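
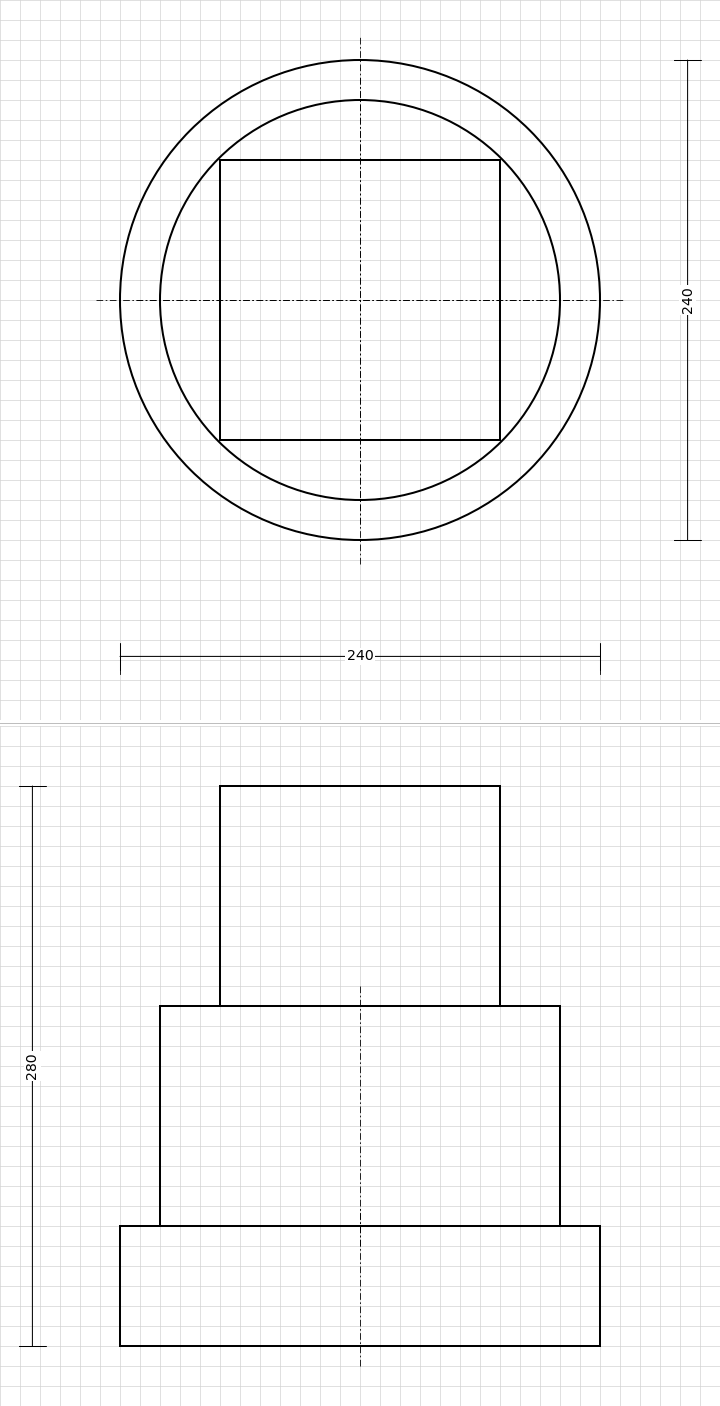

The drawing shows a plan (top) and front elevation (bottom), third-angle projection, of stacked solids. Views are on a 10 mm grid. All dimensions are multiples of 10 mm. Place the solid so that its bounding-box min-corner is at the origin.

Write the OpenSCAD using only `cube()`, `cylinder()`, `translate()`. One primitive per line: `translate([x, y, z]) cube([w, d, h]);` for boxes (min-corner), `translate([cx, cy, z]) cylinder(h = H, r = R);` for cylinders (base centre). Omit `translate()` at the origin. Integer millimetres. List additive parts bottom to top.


translate([120, 120, 0]) cylinder(h = 60, r = 120);
translate([120, 120, 60]) cylinder(h = 110, r = 100);
translate([50, 50, 170]) cube([140, 140, 110]);


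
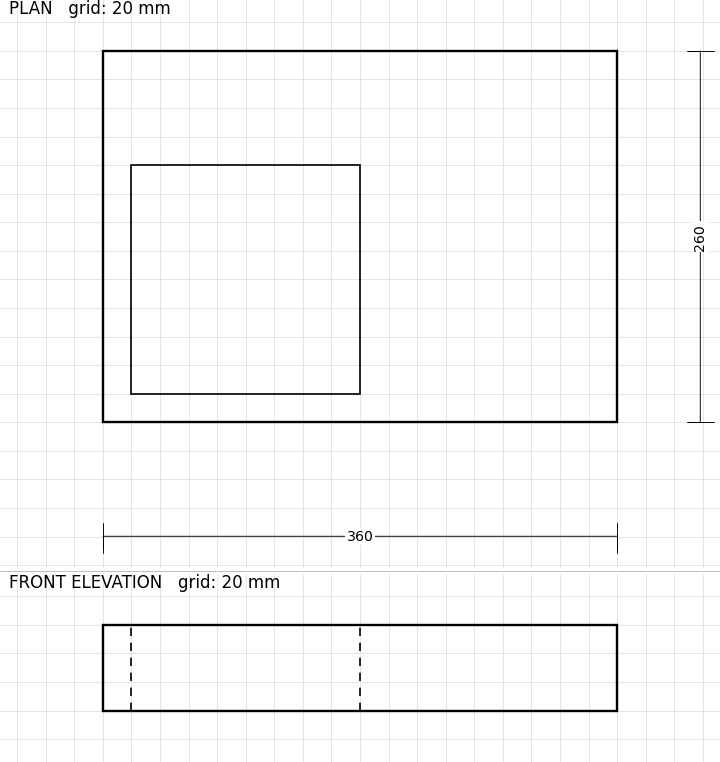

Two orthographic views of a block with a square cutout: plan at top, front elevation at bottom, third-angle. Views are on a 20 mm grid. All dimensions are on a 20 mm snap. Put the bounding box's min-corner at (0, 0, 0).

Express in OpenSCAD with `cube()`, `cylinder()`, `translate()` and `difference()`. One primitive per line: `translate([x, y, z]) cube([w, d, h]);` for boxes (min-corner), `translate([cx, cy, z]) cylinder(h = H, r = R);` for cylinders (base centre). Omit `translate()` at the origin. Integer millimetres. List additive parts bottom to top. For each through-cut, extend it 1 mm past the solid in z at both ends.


difference() {
  cube([360, 260, 60]);
  translate([20, 20, -1]) cube([160, 160, 62]);
}


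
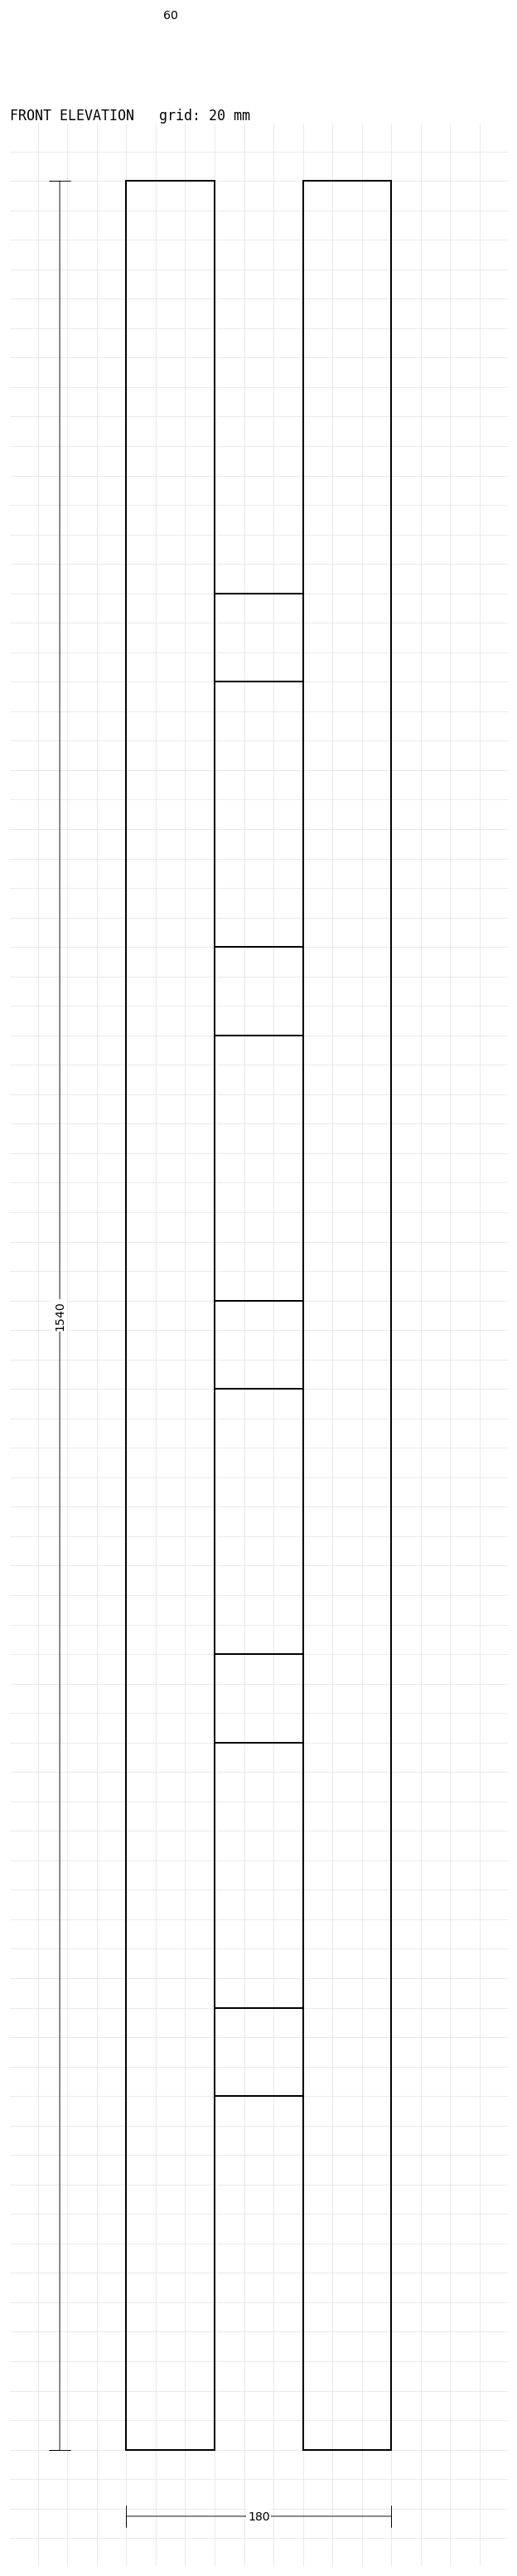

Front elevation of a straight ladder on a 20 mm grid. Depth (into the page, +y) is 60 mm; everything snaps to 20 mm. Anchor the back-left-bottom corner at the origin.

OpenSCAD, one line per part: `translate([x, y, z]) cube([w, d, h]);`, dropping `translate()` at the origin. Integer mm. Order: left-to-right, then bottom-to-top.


cube([60, 60, 1540]);
translate([60, 0, 240]) cube([60, 60, 60]);
translate([60, 0, 480]) cube([60, 60, 60]);
translate([60, 0, 720]) cube([60, 60, 60]);
translate([60, 0, 960]) cube([60, 60, 60]);
translate([60, 0, 1200]) cube([60, 60, 60]);
translate([120, 0, 0]) cube([60, 60, 1540]);


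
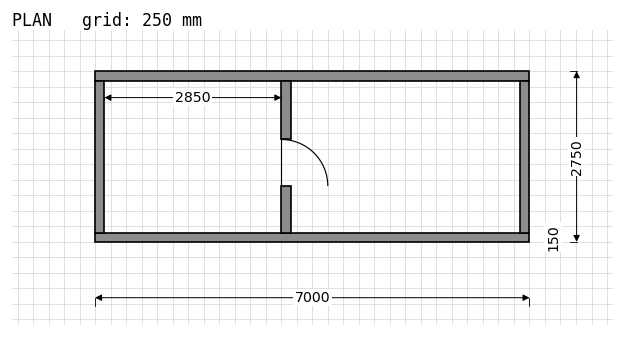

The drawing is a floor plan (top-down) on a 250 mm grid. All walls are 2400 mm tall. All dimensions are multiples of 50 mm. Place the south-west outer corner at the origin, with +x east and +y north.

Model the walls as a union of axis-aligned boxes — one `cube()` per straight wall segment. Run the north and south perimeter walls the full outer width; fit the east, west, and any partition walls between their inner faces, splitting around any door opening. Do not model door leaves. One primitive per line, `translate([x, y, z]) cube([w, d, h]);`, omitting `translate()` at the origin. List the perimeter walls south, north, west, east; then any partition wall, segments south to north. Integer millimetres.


cube([7000, 150, 2400]);
translate([0, 2600, 0]) cube([7000, 150, 2400]);
translate([0, 150, 0]) cube([150, 2450, 2400]);
translate([6850, 150, 0]) cube([150, 2450, 2400]);
translate([3000, 150, 0]) cube([150, 750, 2400]);
translate([3000, 1650, 0]) cube([150, 950, 2400]);


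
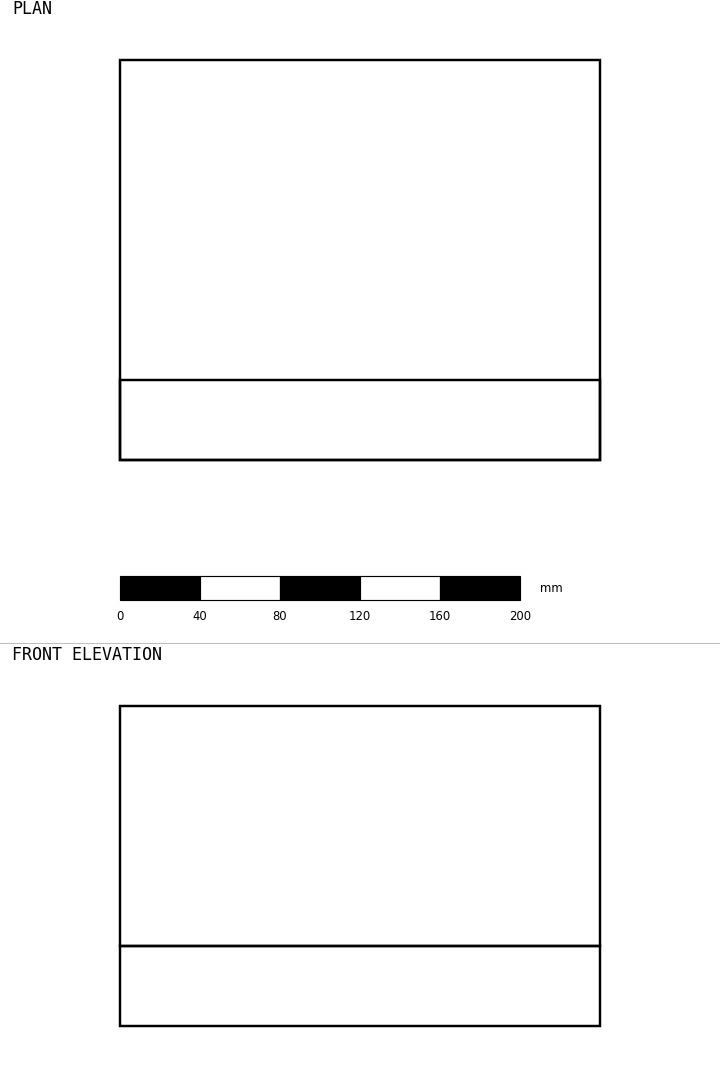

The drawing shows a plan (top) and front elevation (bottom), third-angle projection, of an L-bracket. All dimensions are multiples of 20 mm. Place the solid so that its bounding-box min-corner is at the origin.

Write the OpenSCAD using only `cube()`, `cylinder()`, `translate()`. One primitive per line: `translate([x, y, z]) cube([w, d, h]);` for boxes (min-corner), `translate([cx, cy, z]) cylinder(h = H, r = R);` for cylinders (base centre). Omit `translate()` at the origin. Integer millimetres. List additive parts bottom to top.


cube([240, 200, 40]);
translate([0, 0, 40]) cube([240, 40, 120]);


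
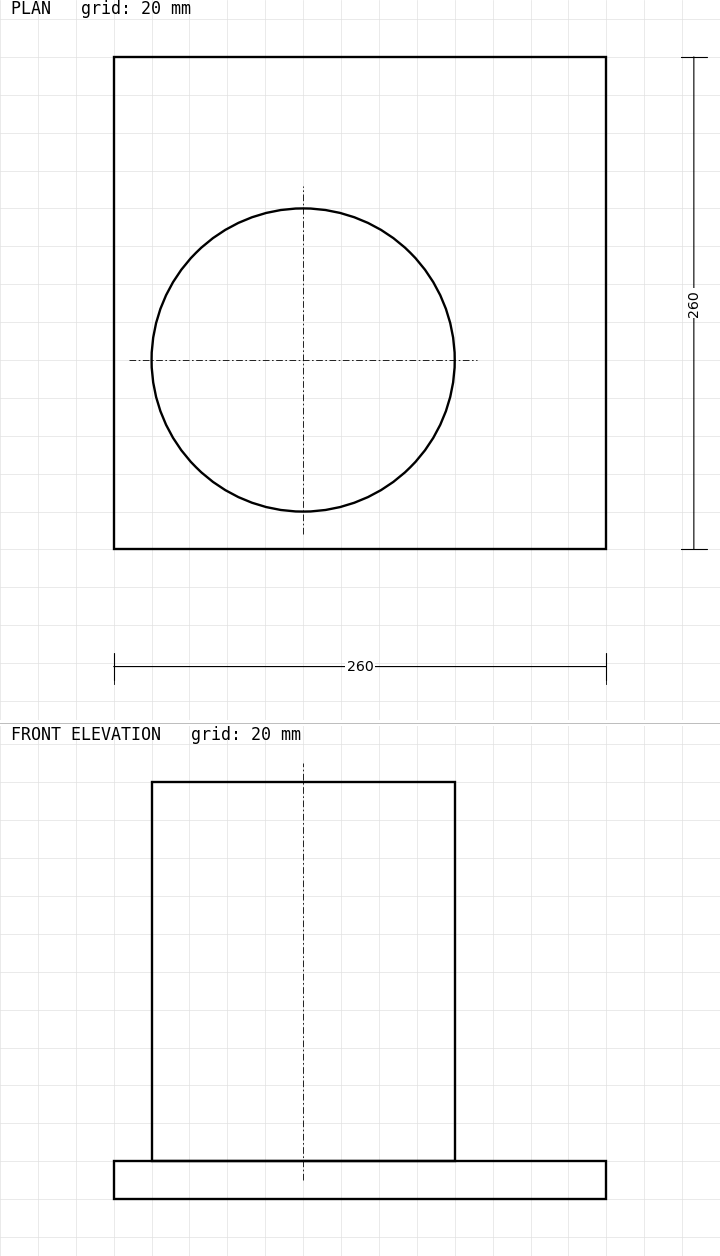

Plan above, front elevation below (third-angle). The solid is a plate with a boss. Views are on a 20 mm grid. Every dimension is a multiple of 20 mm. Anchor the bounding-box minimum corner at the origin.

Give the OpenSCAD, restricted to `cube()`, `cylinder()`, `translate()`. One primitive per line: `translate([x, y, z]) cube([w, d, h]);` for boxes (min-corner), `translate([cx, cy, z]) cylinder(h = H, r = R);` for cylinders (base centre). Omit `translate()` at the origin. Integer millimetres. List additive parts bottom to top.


cube([260, 260, 20]);
translate([100, 100, 20]) cylinder(h = 200, r = 80);


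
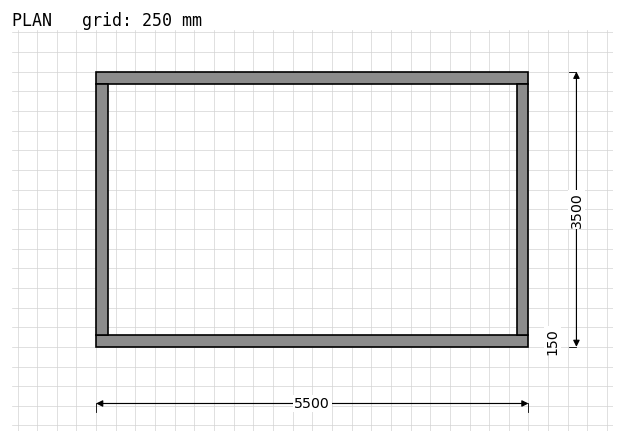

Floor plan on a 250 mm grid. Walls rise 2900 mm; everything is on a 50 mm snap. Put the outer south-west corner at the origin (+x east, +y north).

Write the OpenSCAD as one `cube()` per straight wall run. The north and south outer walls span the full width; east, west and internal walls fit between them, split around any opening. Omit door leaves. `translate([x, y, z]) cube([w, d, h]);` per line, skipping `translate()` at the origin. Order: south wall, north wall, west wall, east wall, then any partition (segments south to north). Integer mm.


cube([5500, 150, 2900]);
translate([0, 3350, 0]) cube([5500, 150, 2900]);
translate([0, 150, 0]) cube([150, 3200, 2900]);
translate([5350, 150, 0]) cube([150, 3200, 2900]);


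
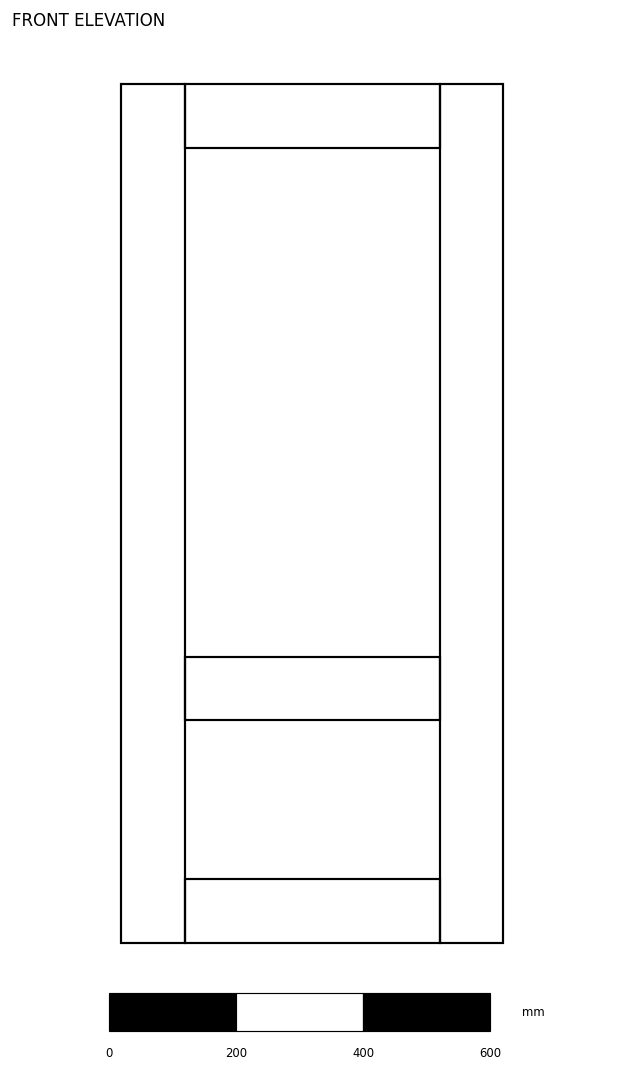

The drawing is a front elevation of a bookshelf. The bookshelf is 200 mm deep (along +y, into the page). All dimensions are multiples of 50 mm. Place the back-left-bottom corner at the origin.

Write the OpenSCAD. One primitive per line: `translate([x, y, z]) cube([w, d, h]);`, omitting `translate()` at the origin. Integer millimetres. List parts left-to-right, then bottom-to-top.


cube([100, 200, 1350]);
translate([100, 0, 0]) cube([400, 200, 100]);
translate([100, 0, 350]) cube([400, 200, 100]);
translate([100, 0, 1250]) cube([400, 200, 100]);
translate([500, 0, 0]) cube([100, 200, 1350]);


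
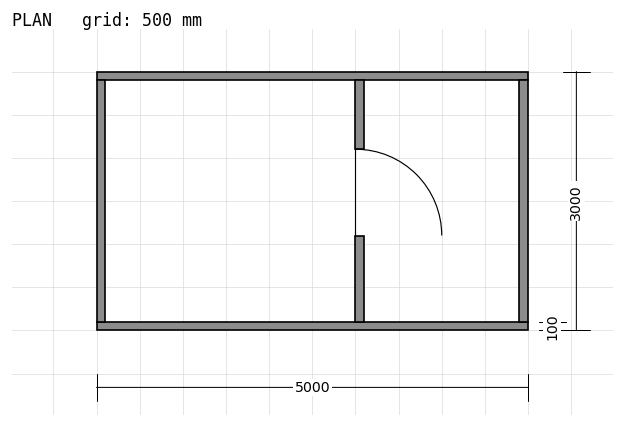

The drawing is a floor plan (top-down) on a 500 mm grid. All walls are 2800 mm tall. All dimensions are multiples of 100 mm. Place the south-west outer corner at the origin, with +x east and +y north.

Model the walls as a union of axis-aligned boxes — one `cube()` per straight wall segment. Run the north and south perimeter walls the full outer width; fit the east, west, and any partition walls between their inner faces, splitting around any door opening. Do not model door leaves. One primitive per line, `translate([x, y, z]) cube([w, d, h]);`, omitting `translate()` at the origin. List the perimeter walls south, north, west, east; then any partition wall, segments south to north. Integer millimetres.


cube([5000, 100, 2800]);
translate([0, 2900, 0]) cube([5000, 100, 2800]);
translate([0, 100, 0]) cube([100, 2800, 2800]);
translate([4900, 100, 0]) cube([100, 2800, 2800]);
translate([3000, 100, 0]) cube([100, 1000, 2800]);
translate([3000, 2100, 0]) cube([100, 800, 2800]);


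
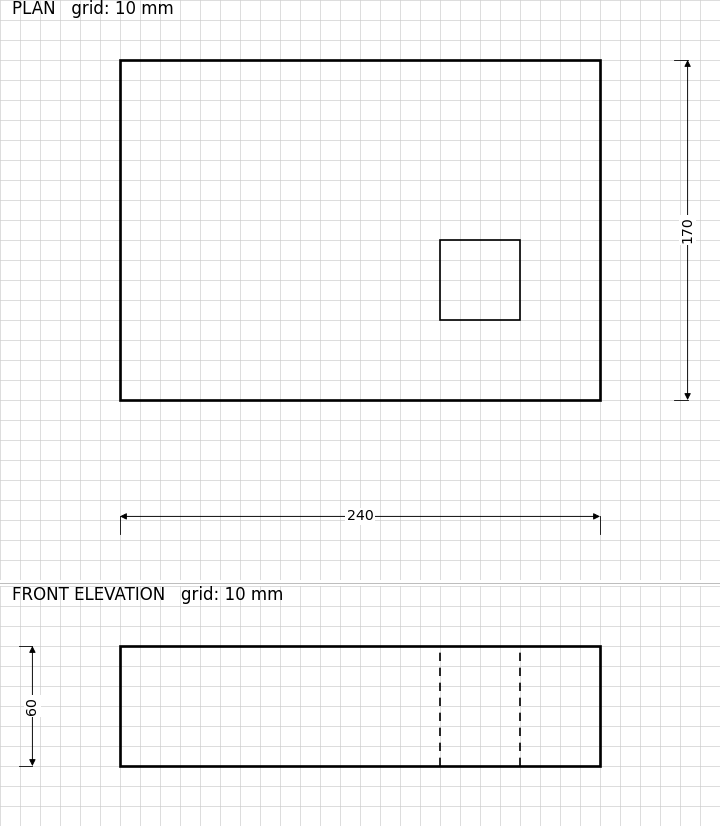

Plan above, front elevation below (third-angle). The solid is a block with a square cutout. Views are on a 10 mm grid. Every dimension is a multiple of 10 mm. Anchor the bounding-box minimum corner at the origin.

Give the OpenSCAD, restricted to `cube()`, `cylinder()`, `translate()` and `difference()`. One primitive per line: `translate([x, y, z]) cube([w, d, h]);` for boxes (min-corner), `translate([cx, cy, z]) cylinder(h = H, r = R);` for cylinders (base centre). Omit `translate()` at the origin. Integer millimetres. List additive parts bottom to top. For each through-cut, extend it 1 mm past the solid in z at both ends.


difference() {
  cube([240, 170, 60]);
  translate([160, 40, -1]) cube([40, 40, 62]);
}


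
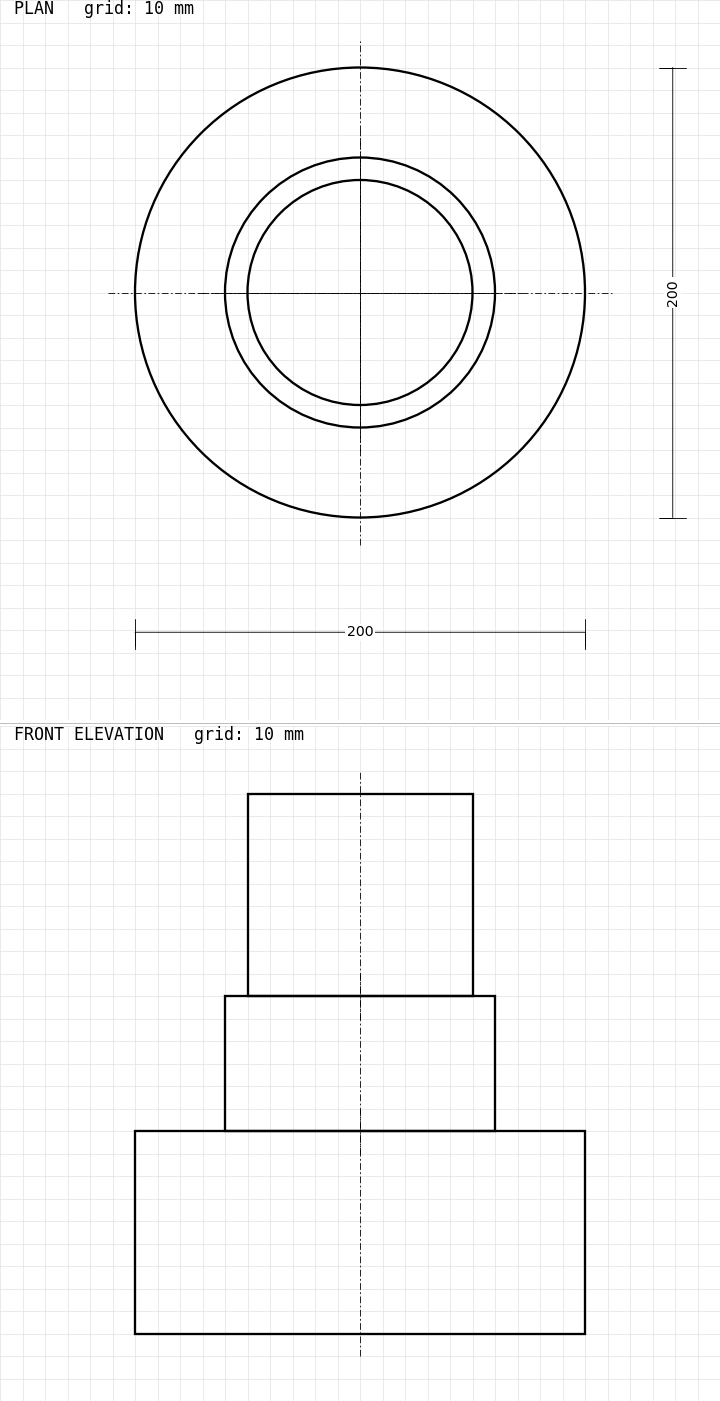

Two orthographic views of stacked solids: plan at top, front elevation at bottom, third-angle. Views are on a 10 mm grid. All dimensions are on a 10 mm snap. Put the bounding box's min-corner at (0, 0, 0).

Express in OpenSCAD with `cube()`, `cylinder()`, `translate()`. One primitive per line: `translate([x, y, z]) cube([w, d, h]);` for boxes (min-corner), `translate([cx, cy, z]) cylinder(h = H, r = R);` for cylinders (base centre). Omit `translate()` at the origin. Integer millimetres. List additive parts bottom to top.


translate([100, 100, 0]) cylinder(h = 90, r = 100);
translate([100, 100, 90]) cylinder(h = 60, r = 60);
translate([100, 100, 150]) cylinder(h = 90, r = 50);


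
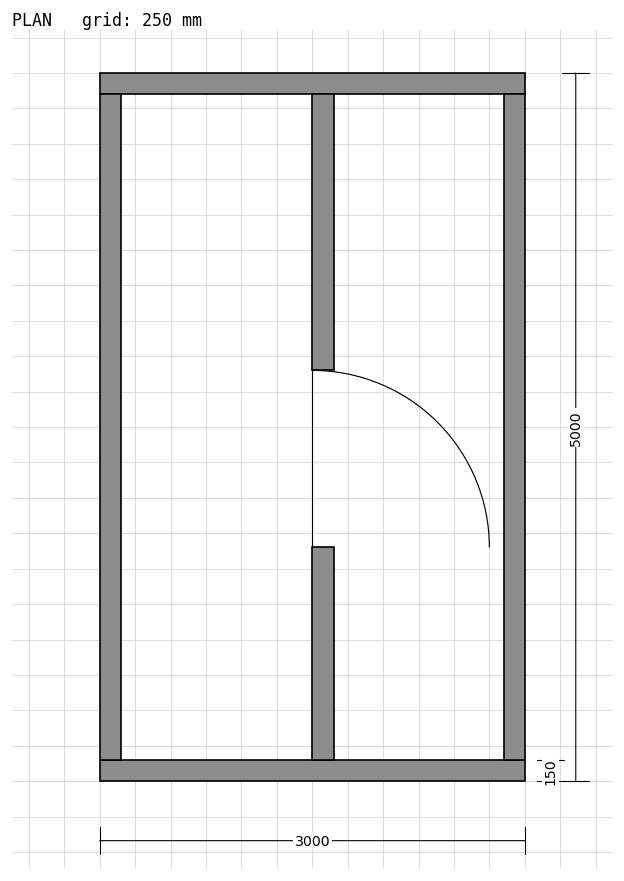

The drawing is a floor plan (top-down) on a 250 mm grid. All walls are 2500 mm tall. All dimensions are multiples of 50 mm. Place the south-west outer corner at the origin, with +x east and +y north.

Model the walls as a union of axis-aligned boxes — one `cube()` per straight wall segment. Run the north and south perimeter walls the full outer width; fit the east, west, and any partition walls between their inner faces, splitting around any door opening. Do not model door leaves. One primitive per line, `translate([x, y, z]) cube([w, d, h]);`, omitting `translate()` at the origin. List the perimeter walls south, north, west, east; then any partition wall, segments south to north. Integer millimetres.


cube([3000, 150, 2500]);
translate([0, 4850, 0]) cube([3000, 150, 2500]);
translate([0, 150, 0]) cube([150, 4700, 2500]);
translate([2850, 150, 0]) cube([150, 4700, 2500]);
translate([1500, 150, 0]) cube([150, 1500, 2500]);
translate([1500, 2900, 0]) cube([150, 1950, 2500]);


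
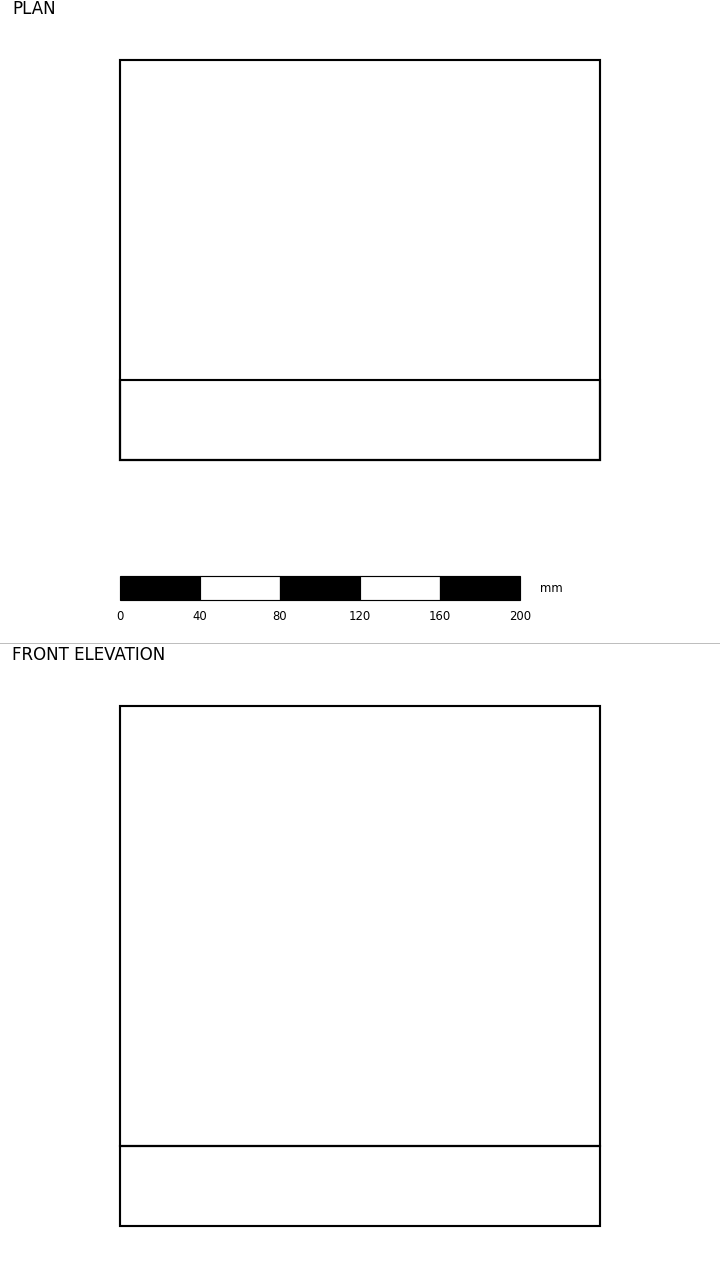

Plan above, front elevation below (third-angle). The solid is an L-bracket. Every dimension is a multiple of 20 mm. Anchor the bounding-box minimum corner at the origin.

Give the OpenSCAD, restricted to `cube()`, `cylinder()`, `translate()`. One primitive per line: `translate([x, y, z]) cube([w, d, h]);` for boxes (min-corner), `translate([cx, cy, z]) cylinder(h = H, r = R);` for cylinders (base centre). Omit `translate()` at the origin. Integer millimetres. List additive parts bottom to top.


cube([240, 200, 40]);
translate([0, 0, 40]) cube([240, 40, 220]);


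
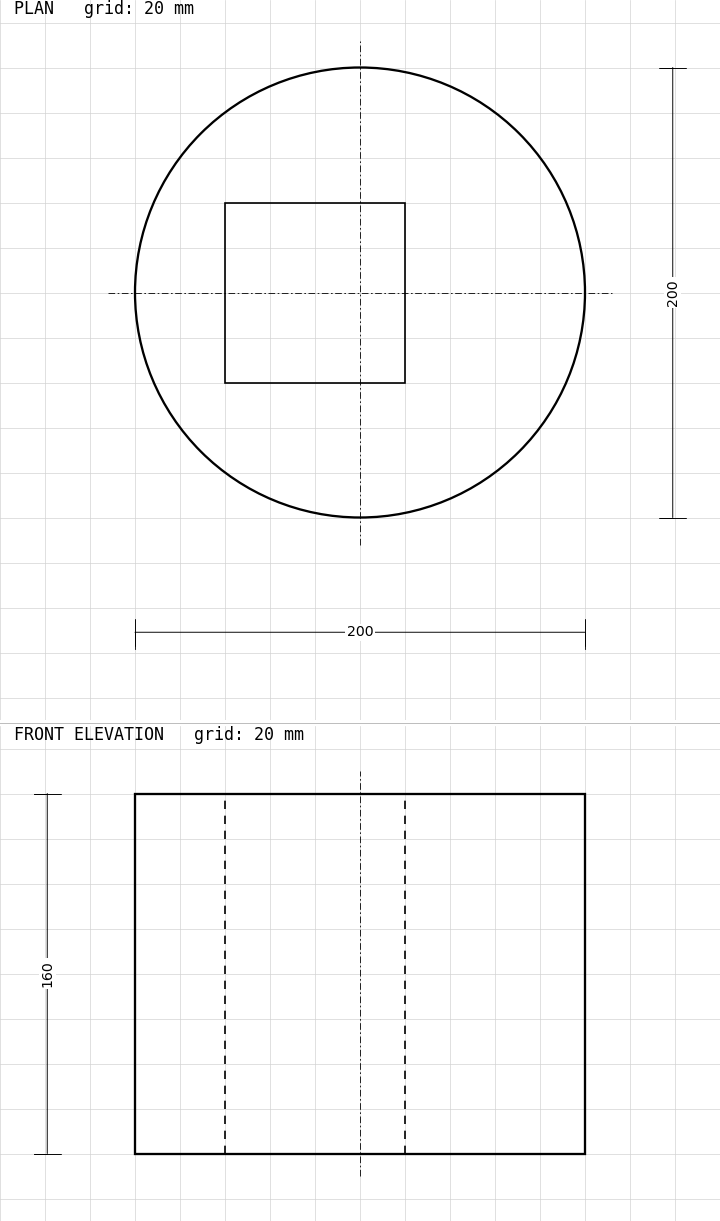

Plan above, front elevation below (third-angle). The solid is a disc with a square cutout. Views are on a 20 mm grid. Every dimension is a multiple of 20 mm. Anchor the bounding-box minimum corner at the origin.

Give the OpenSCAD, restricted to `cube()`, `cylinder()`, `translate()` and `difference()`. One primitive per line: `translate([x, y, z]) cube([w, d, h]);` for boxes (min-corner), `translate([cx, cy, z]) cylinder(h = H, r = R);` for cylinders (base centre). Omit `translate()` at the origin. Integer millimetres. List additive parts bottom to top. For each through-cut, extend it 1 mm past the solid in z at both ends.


difference() {
  translate([100, 100, 0]) cylinder(h = 160, r = 100);
  translate([40, 60, -1]) cube([80, 80, 162]);
}


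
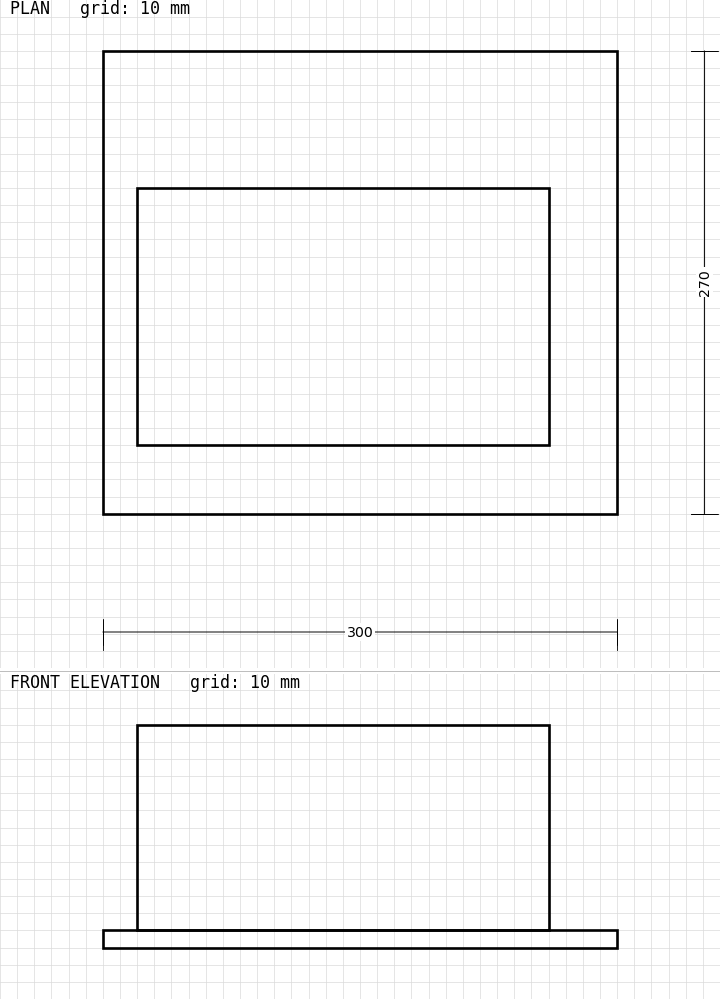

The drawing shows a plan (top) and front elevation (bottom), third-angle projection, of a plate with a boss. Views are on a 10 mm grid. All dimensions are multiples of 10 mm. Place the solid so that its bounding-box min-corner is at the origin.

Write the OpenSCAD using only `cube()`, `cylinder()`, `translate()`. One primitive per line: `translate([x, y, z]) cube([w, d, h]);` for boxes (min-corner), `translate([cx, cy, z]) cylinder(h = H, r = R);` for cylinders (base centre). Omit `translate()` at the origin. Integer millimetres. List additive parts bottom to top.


cube([300, 270, 10]);
translate([20, 40, 10]) cube([240, 150, 120]);


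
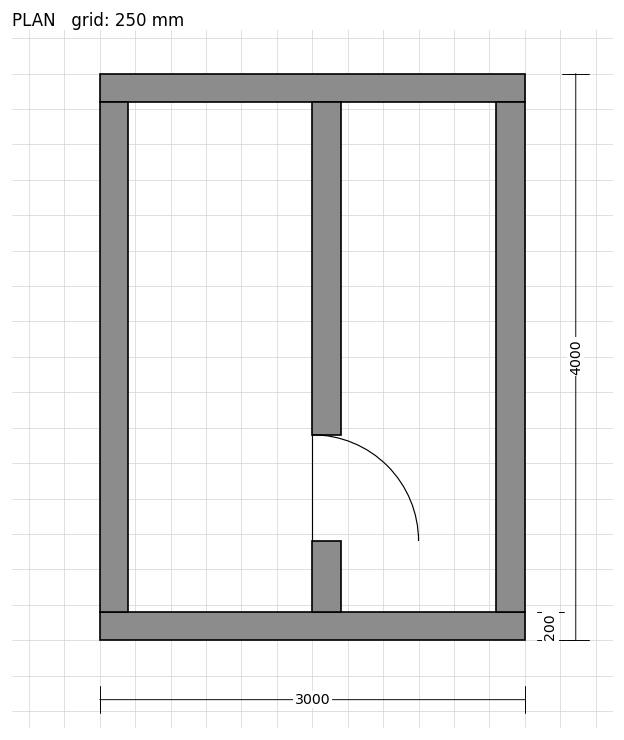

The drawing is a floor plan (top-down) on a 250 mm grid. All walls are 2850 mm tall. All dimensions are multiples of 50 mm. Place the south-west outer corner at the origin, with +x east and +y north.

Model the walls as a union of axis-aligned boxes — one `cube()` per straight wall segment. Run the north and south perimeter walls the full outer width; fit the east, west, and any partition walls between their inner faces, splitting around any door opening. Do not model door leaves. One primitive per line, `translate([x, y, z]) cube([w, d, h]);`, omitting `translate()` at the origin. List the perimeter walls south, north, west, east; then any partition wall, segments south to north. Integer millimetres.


cube([3000, 200, 2850]);
translate([0, 3800, 0]) cube([3000, 200, 2850]);
translate([0, 200, 0]) cube([200, 3600, 2850]);
translate([2800, 200, 0]) cube([200, 3600, 2850]);
translate([1500, 200, 0]) cube([200, 500, 2850]);
translate([1500, 1450, 0]) cube([200, 2350, 2850]);


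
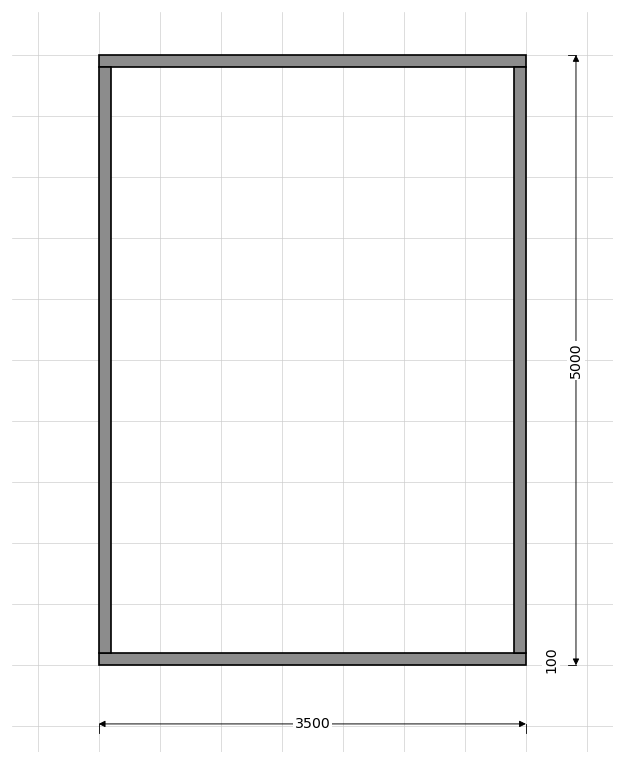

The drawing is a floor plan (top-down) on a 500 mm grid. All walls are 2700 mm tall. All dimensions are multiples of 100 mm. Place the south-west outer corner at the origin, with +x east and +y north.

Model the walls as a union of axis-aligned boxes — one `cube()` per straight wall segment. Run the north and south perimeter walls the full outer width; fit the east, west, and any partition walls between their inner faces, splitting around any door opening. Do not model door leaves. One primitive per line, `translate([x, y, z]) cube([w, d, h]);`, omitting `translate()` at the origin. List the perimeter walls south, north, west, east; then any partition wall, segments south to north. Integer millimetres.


cube([3500, 100, 2700]);
translate([0, 4900, 0]) cube([3500, 100, 2700]);
translate([0, 100, 0]) cube([100, 4800, 2700]);
translate([3400, 100, 0]) cube([100, 4800, 2700]);


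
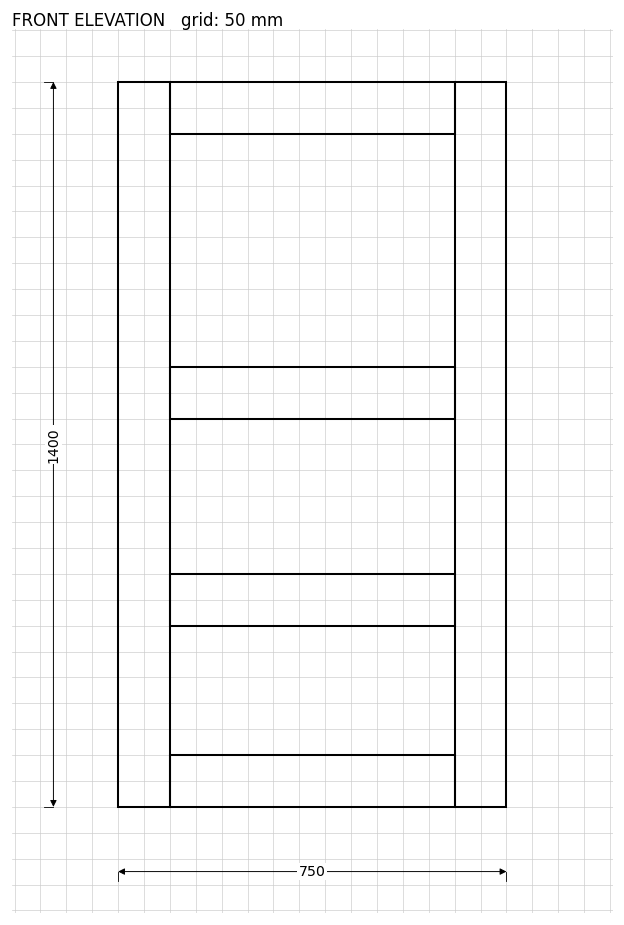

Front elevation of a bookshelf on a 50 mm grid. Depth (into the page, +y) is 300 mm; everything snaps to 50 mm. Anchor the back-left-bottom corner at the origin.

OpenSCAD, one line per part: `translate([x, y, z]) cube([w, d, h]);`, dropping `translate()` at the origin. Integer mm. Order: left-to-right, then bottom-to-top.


cube([100, 300, 1400]);
translate([100, 0, 0]) cube([550, 300, 100]);
translate([100, 0, 350]) cube([550, 300, 100]);
translate([100, 0, 750]) cube([550, 300, 100]);
translate([100, 0, 1300]) cube([550, 300, 100]);
translate([650, 0, 0]) cube([100, 300, 1400]);


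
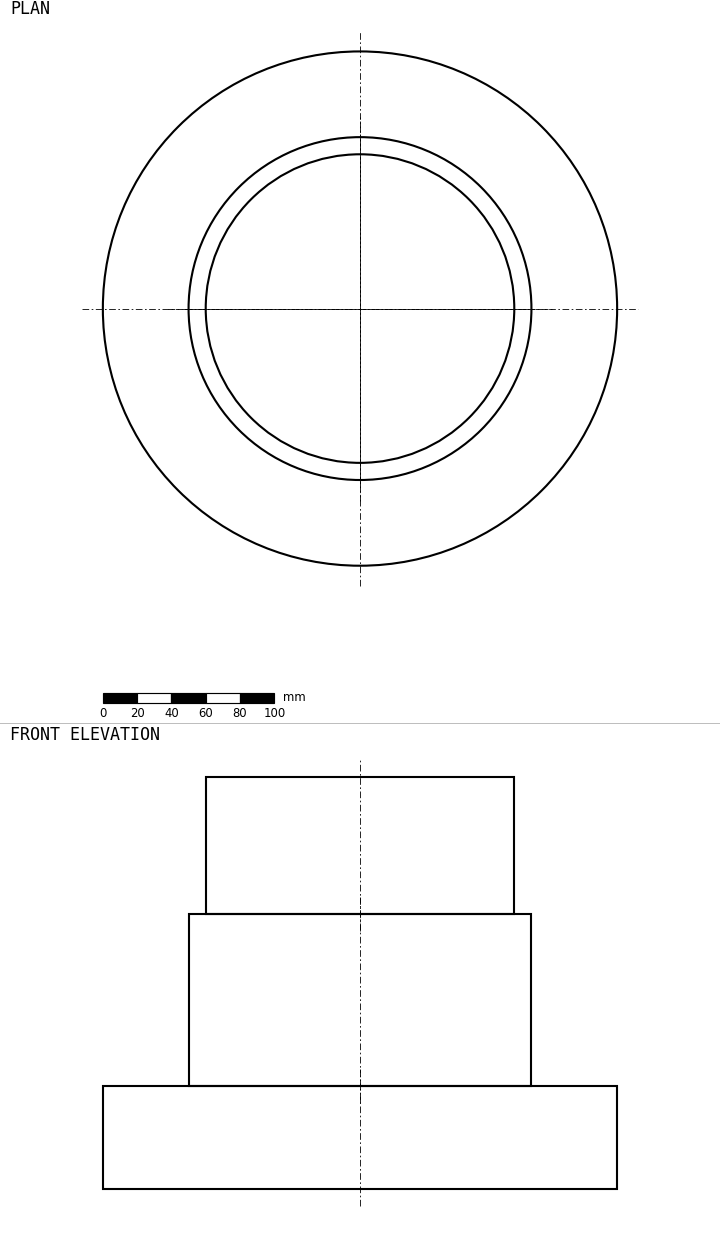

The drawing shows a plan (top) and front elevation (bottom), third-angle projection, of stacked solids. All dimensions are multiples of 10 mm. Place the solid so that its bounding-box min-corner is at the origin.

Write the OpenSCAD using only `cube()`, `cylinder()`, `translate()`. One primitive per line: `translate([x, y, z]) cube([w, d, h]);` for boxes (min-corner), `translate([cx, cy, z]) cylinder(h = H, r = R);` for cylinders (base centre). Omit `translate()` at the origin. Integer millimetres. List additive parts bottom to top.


translate([150, 150, 0]) cylinder(h = 60, r = 150);
translate([150, 150, 60]) cylinder(h = 100, r = 100);
translate([150, 150, 160]) cylinder(h = 80, r = 90);


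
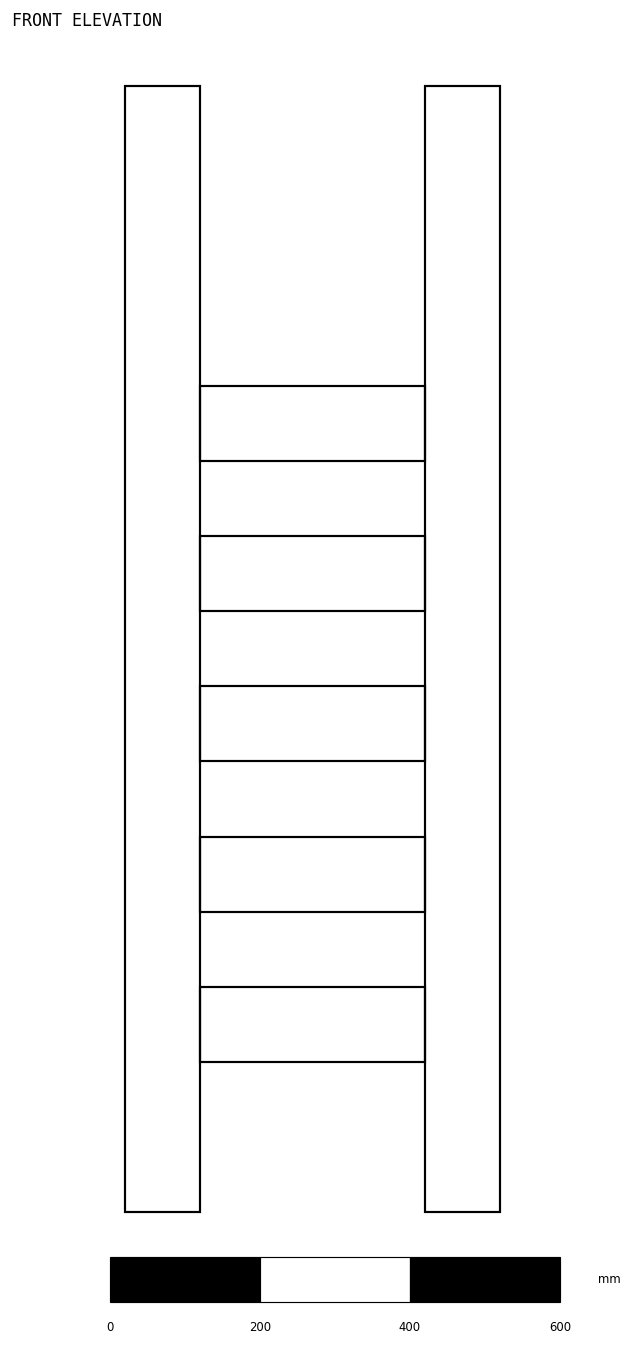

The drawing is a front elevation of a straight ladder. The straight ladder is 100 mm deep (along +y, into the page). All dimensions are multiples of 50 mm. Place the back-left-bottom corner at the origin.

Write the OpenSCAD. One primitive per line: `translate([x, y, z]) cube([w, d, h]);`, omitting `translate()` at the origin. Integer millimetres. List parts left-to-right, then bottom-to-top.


cube([100, 100, 1500]);
translate([100, 0, 200]) cube([300, 100, 100]);
translate([100, 0, 400]) cube([300, 100, 100]);
translate([100, 0, 600]) cube([300, 100, 100]);
translate([100, 0, 800]) cube([300, 100, 100]);
translate([100, 0, 1000]) cube([300, 100, 100]);
translate([400, 0, 0]) cube([100, 100, 1500]);


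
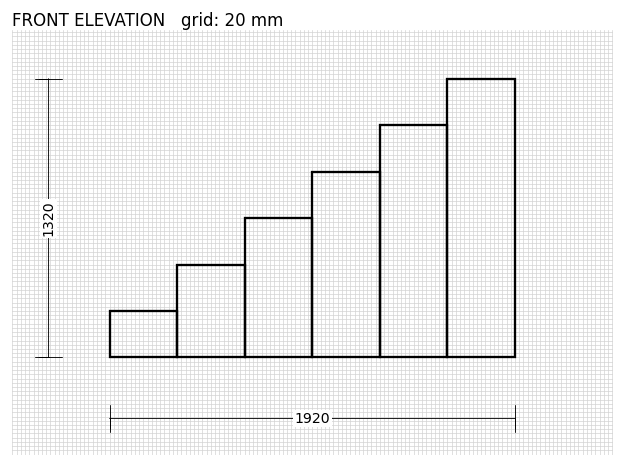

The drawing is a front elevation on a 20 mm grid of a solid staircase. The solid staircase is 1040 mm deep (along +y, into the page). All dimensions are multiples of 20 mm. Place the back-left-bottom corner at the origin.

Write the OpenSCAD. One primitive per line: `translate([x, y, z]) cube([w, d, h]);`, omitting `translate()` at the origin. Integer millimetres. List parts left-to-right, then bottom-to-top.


cube([320, 1040, 220]);
translate([320, 0, 0]) cube([320, 1040, 440]);
translate([640, 0, 0]) cube([320, 1040, 660]);
translate([960, 0, 0]) cube([320, 1040, 880]);
translate([1280, 0, 0]) cube([320, 1040, 1100]);
translate([1600, 0, 0]) cube([320, 1040, 1320]);


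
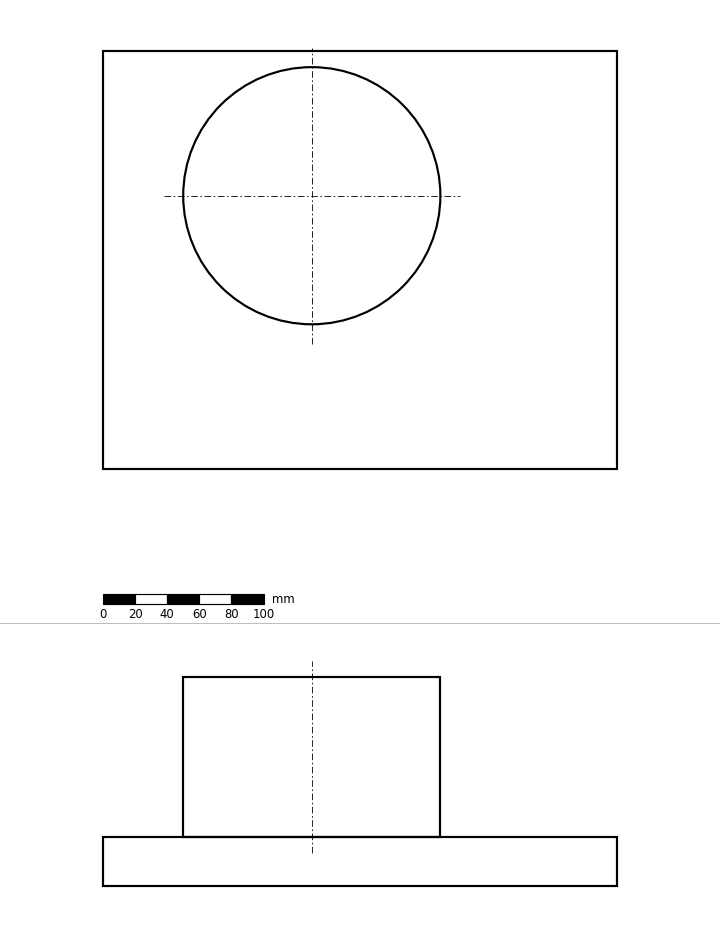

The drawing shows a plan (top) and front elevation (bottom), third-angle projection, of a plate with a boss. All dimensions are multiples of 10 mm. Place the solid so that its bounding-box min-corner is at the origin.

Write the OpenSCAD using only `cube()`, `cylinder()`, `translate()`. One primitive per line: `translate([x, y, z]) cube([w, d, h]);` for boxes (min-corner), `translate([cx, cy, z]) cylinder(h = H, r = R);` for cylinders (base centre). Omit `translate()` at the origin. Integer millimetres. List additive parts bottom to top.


cube([320, 260, 30]);
translate([130, 170, 30]) cylinder(h = 100, r = 80);


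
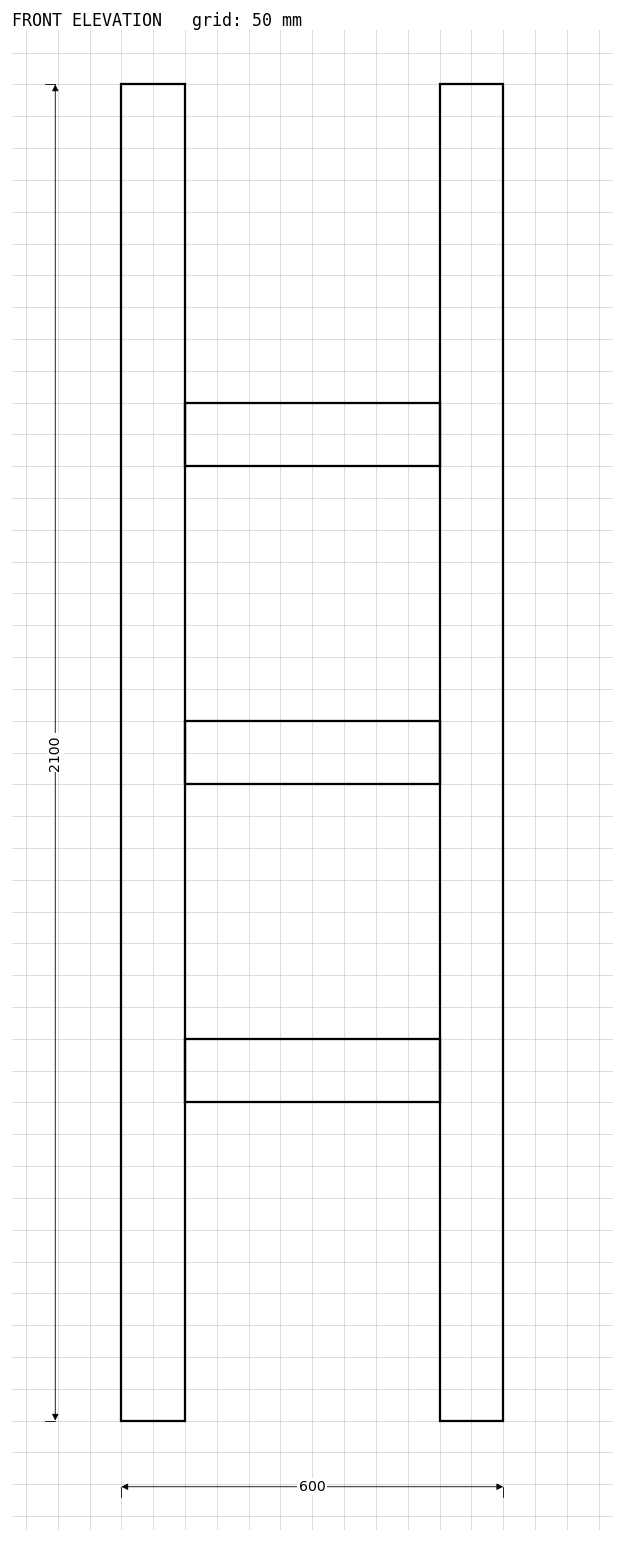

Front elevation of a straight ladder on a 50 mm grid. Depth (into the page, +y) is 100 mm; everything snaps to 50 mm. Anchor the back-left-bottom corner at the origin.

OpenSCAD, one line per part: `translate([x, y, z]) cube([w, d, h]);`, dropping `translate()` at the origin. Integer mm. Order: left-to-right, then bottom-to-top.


cube([100, 100, 2100]);
translate([100, 0, 500]) cube([400, 100, 100]);
translate([100, 0, 1000]) cube([400, 100, 100]);
translate([100, 0, 1500]) cube([400, 100, 100]);
translate([500, 0, 0]) cube([100, 100, 2100]);


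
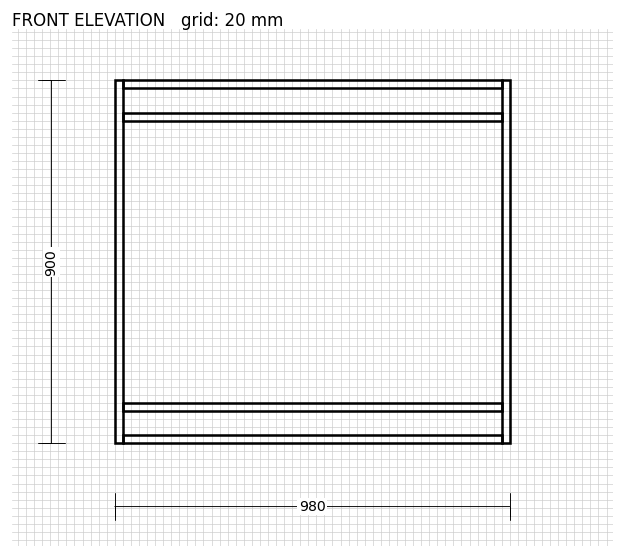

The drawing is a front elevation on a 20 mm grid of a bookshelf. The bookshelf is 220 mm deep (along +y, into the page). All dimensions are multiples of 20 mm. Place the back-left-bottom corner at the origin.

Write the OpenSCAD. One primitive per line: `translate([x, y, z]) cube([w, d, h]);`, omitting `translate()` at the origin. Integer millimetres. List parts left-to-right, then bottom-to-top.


cube([20, 220, 900]);
translate([20, 0, 0]) cube([940, 220, 20]);
translate([20, 0, 80]) cube([940, 220, 20]);
translate([20, 0, 800]) cube([940, 220, 20]);
translate([20, 0, 880]) cube([940, 220, 20]);
translate([960, 0, 0]) cube([20, 220, 900]);


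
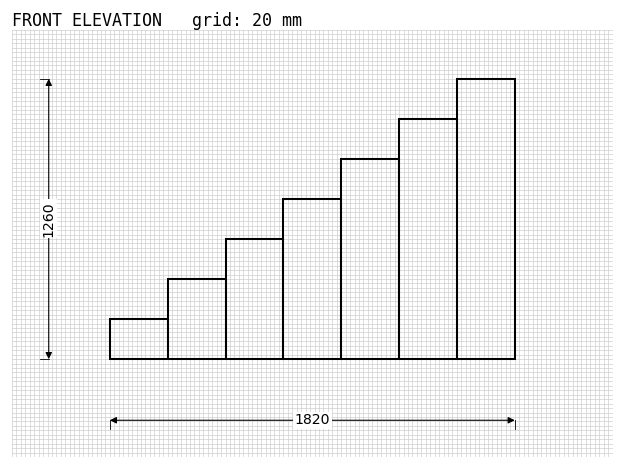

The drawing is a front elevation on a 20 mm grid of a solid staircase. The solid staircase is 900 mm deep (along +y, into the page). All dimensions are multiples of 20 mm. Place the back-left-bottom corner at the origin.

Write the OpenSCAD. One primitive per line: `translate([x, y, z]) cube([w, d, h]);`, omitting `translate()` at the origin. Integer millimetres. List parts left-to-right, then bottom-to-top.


cube([260, 900, 180]);
translate([260, 0, 0]) cube([260, 900, 360]);
translate([520, 0, 0]) cube([260, 900, 540]);
translate([780, 0, 0]) cube([260, 900, 720]);
translate([1040, 0, 0]) cube([260, 900, 900]);
translate([1300, 0, 0]) cube([260, 900, 1080]);
translate([1560, 0, 0]) cube([260, 900, 1260]);


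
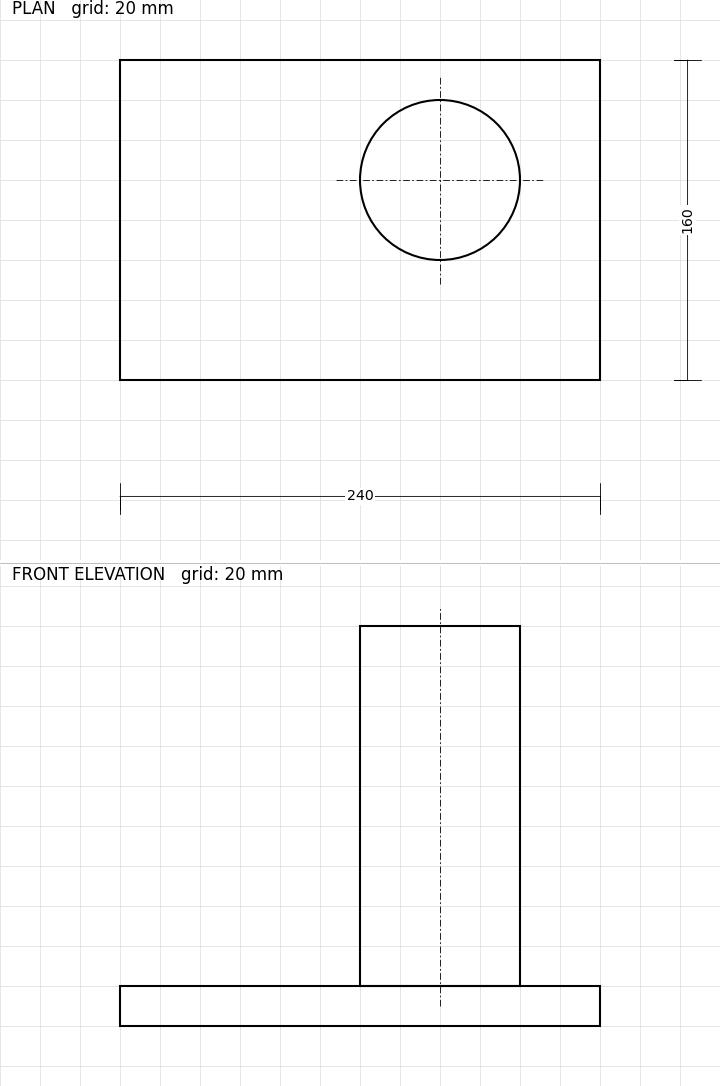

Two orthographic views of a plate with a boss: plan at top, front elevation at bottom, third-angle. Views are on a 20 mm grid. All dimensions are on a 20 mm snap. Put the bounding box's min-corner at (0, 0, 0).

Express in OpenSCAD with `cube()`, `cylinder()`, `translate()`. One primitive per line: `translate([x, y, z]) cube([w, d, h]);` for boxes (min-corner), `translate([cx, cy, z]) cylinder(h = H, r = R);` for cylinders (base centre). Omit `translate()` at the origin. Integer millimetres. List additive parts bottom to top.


cube([240, 160, 20]);
translate([160, 100, 20]) cylinder(h = 180, r = 40);


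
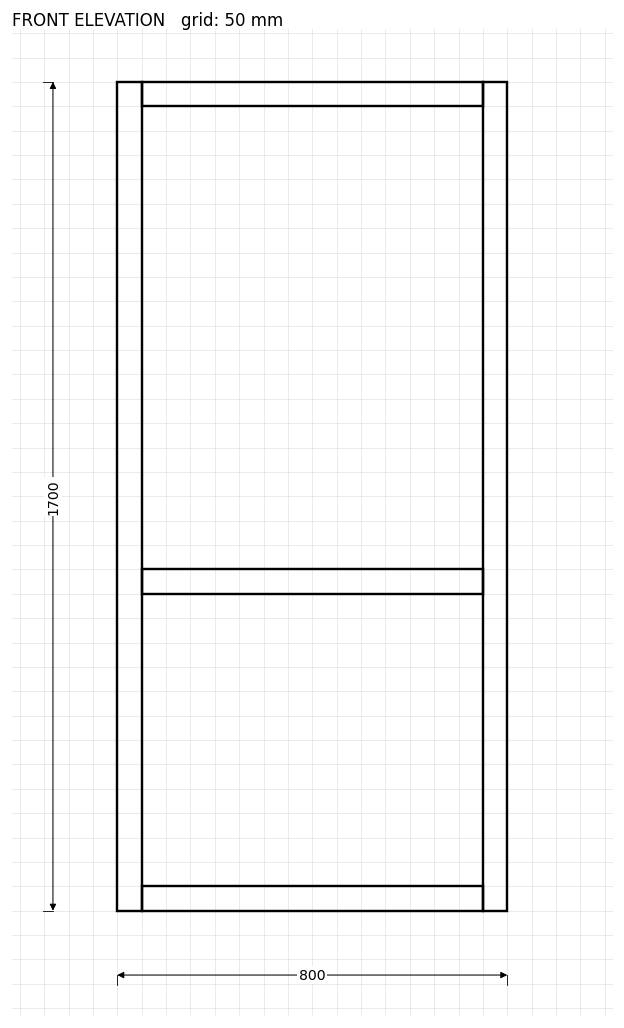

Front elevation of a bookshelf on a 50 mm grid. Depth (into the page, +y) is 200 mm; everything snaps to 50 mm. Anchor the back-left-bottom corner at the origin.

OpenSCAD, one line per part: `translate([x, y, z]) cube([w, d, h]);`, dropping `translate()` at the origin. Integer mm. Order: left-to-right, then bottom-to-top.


cube([50, 200, 1700]);
translate([50, 0, 0]) cube([700, 200, 50]);
translate([50, 0, 650]) cube([700, 200, 50]);
translate([50, 0, 1650]) cube([700, 200, 50]);
translate([750, 0, 0]) cube([50, 200, 1700]);


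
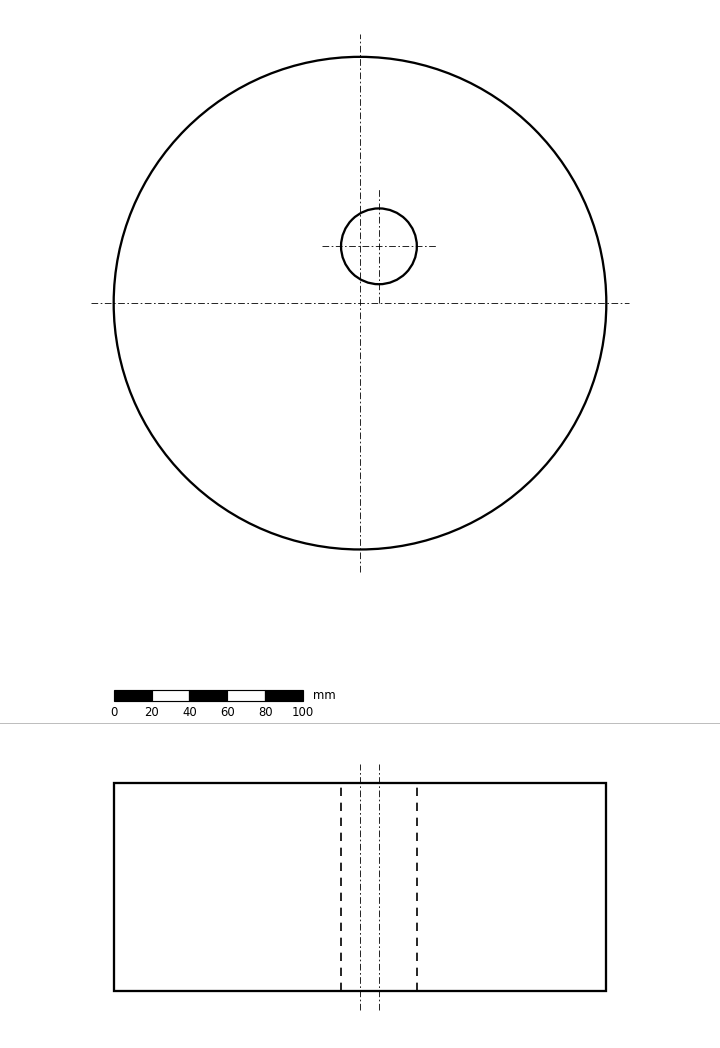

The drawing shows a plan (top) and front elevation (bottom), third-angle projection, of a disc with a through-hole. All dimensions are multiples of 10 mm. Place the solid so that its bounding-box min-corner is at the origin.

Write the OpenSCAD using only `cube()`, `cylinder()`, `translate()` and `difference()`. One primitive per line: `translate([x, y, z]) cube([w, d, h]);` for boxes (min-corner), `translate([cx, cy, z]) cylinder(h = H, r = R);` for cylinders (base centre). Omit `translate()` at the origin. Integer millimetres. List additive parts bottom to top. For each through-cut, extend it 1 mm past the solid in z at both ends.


difference() {
  translate([130, 130, 0]) cylinder(h = 110, r = 130);
  translate([140, 160, -1]) cylinder(h = 112, r = 20);
}


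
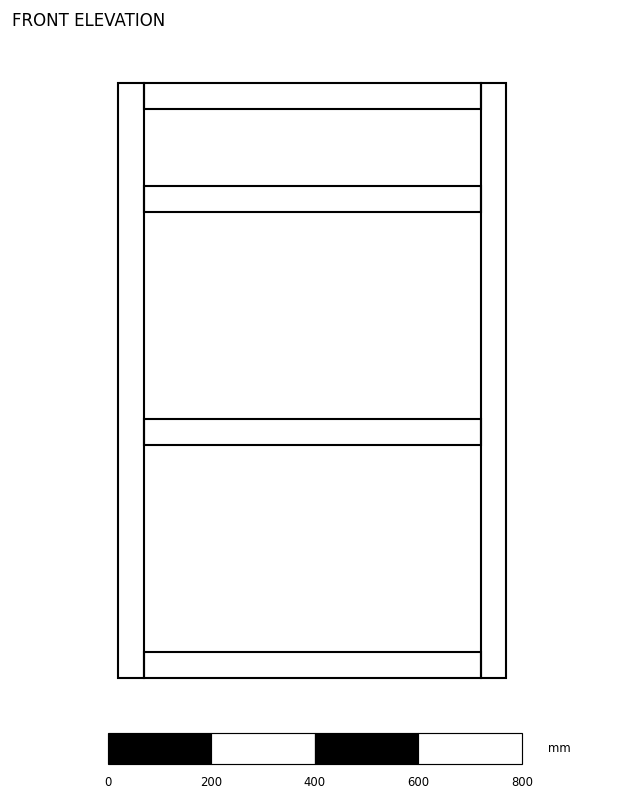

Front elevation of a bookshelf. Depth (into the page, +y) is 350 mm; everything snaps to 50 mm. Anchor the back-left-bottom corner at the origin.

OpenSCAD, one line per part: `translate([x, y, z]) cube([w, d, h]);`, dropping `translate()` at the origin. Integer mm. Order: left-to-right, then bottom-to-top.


cube([50, 350, 1150]);
translate([50, 0, 0]) cube([650, 350, 50]);
translate([50, 0, 450]) cube([650, 350, 50]);
translate([50, 0, 900]) cube([650, 350, 50]);
translate([50, 0, 1100]) cube([650, 350, 50]);
translate([700, 0, 0]) cube([50, 350, 1150]);


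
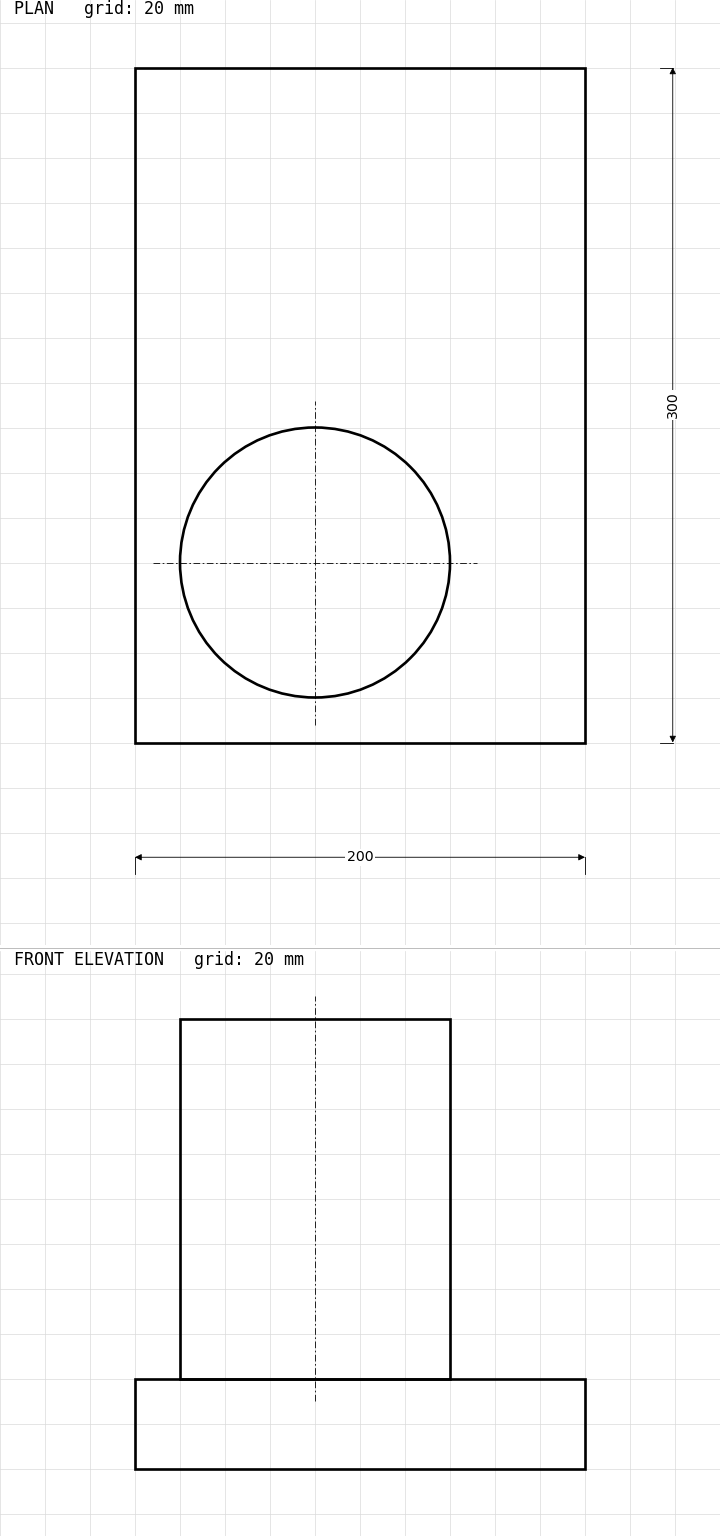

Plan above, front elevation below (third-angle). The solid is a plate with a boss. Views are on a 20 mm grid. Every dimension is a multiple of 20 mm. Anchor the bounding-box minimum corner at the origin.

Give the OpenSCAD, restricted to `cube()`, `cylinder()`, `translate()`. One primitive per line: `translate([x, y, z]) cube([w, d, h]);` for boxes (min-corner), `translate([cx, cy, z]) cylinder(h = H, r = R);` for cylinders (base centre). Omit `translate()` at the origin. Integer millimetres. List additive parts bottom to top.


cube([200, 300, 40]);
translate([80, 80, 40]) cylinder(h = 160, r = 60);


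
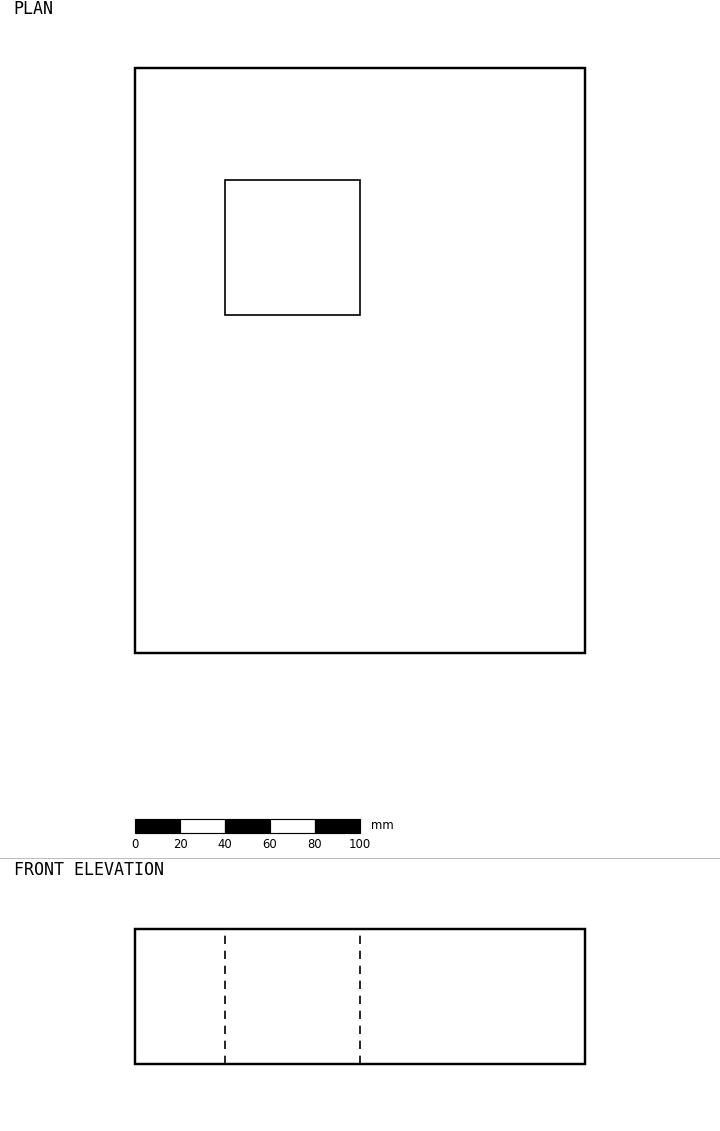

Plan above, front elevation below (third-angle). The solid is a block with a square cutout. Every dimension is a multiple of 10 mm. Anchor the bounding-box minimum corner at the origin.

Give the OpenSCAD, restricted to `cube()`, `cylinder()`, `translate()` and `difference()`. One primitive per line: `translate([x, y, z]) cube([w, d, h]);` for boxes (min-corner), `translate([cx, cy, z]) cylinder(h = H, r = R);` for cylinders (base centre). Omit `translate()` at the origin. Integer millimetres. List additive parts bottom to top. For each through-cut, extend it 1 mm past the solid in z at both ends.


difference() {
  cube([200, 260, 60]);
  translate([40, 150, -1]) cube([60, 60, 62]);
}


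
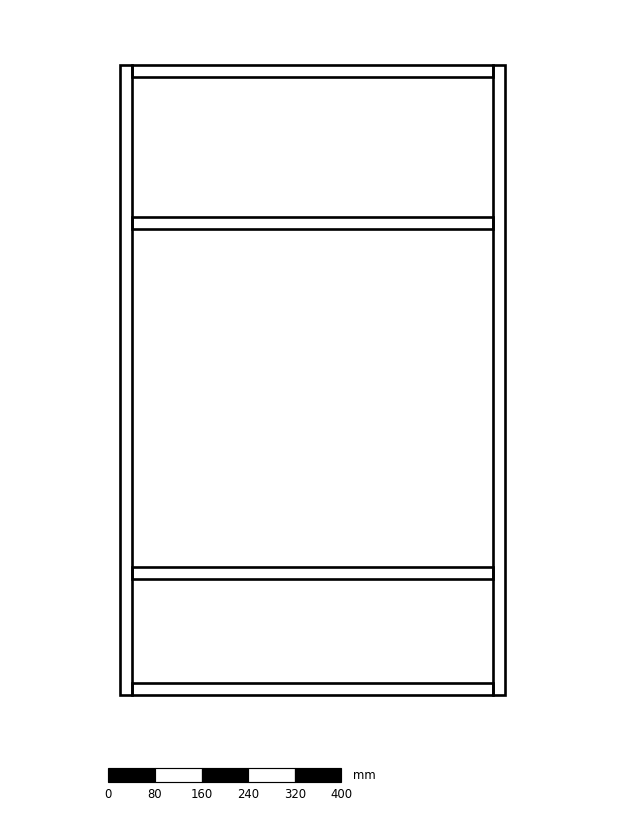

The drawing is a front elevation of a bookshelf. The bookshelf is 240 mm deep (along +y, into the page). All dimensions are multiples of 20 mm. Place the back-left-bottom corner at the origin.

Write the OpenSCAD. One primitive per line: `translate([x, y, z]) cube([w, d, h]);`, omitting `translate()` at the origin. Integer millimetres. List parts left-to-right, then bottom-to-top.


cube([20, 240, 1080]);
translate([20, 0, 0]) cube([620, 240, 20]);
translate([20, 0, 200]) cube([620, 240, 20]);
translate([20, 0, 800]) cube([620, 240, 20]);
translate([20, 0, 1060]) cube([620, 240, 20]);
translate([640, 0, 0]) cube([20, 240, 1080]);


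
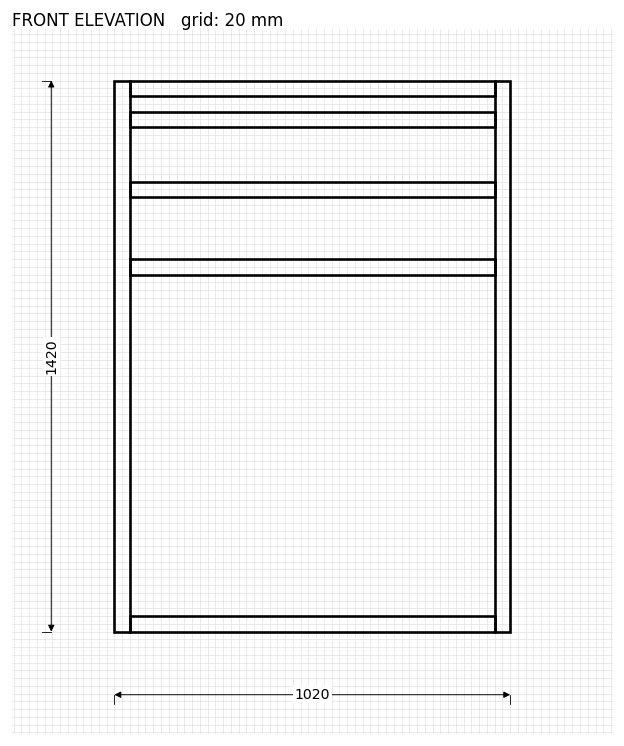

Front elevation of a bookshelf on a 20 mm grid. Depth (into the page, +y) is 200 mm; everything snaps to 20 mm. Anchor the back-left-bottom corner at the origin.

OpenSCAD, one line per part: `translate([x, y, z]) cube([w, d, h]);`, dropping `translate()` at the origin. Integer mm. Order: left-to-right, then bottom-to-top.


cube([40, 200, 1420]);
translate([40, 0, 0]) cube([940, 200, 40]);
translate([40, 0, 920]) cube([940, 200, 40]);
translate([40, 0, 1120]) cube([940, 200, 40]);
translate([40, 0, 1300]) cube([940, 200, 40]);
translate([40, 0, 1380]) cube([940, 200, 40]);
translate([980, 0, 0]) cube([40, 200, 1420]);


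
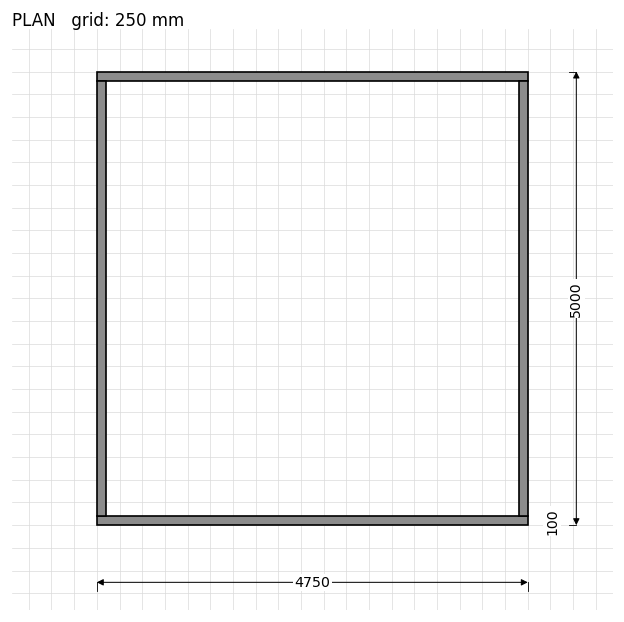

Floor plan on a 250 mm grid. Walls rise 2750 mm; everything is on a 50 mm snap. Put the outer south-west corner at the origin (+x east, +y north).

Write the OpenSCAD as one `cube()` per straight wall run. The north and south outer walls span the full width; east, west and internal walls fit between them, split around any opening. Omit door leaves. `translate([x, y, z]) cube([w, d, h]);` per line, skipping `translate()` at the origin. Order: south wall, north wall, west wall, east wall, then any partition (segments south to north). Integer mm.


cube([4750, 100, 2750]);
translate([0, 4900, 0]) cube([4750, 100, 2750]);
translate([0, 100, 0]) cube([100, 4800, 2750]);
translate([4650, 100, 0]) cube([100, 4800, 2750]);
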